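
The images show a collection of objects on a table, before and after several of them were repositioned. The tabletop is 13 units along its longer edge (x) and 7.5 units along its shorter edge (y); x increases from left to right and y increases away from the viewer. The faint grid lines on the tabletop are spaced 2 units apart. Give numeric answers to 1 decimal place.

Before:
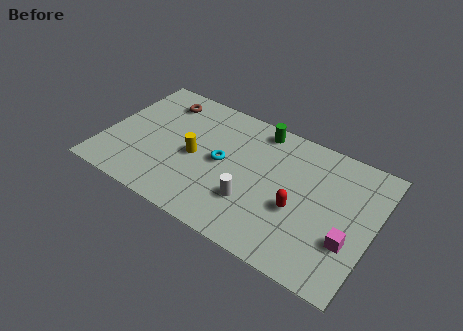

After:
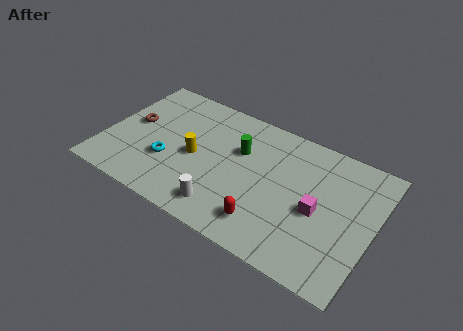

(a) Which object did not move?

the yellow cylinder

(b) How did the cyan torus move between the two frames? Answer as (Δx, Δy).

(-2.5, -1.2)

From the two frames, the cyan torus sits at roughly (5.7, 3.8) before and (3.2, 2.6) after.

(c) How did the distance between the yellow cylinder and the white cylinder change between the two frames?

-0.4

They were about 3.2 units apart before and 2.8 after — 0.4 units closer together.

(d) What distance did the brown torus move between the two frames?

2.3

The brown torus was near (2.3, 6.1) before and (1.2, 4.1) after, so it travelled √(1.1² + 2.0²) ≈ 2.3 units.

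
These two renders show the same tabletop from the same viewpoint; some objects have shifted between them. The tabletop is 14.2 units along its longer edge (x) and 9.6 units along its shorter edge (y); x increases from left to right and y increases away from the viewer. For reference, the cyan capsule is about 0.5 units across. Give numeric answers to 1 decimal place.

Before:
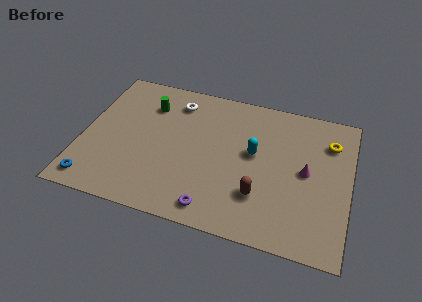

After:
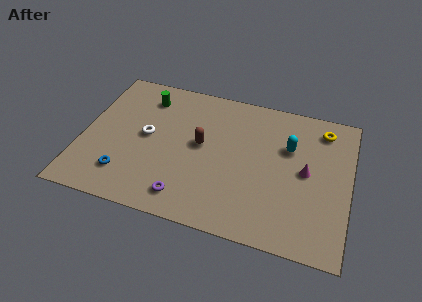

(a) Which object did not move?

the magenta cone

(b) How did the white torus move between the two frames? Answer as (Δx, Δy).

(-1.3, -2.8)

The white torus started near (4.7, 7.8) and ended near (3.4, 5.0).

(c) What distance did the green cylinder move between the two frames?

0.5

The green cylinder moved from about (3.3, 7.2) to (3.1, 7.7), a distance of √(0.2² + 0.5²) ≈ 0.5.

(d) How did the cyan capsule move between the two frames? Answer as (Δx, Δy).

(1.8, 0.9)

From the two frames, the cyan capsule sits at roughly (9.1, 5.4) before and (10.9, 6.3) after.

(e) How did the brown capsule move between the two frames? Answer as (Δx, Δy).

(-3.3, 2.5)

The brown capsule was at about (9.6, 2.7) and moved to about (6.3, 5.2).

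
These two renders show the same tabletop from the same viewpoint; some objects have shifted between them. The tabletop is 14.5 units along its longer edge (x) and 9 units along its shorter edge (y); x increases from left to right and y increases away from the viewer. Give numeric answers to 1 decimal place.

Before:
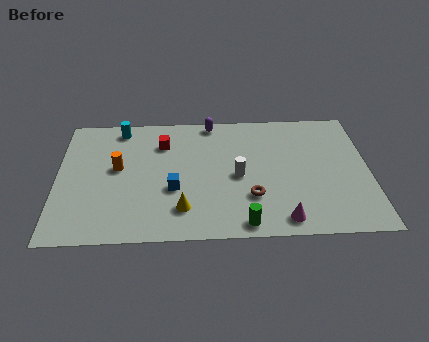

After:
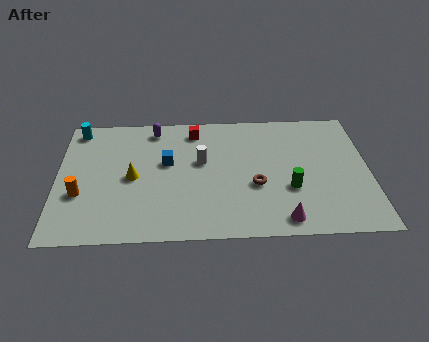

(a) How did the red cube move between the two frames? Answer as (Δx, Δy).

(1.5, 0.9)

From the two frames, the red cube sits at roughly (4.9, 6.7) before and (6.4, 7.6) after.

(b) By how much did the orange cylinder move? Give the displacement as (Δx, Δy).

(-1.7, -1.8)

The orange cylinder started near (2.8, 5.0) and ended near (1.1, 3.2).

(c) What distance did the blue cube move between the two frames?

1.9

The blue cube was near (5.4, 3.4) before and (5.1, 5.3) after, so it travelled √(0.3² + 1.9²) ≈ 1.9 units.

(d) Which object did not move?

the magenta cone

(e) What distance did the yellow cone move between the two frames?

3.3

From (5.8, 2.0) to (3.5, 4.3), the yellow cone covered √(2.3² + 2.3²) ≈ 3.3 units.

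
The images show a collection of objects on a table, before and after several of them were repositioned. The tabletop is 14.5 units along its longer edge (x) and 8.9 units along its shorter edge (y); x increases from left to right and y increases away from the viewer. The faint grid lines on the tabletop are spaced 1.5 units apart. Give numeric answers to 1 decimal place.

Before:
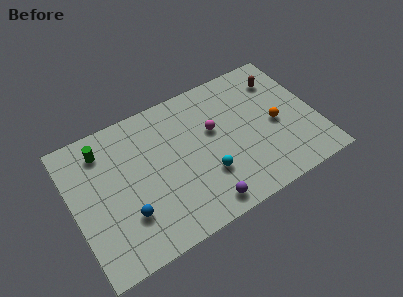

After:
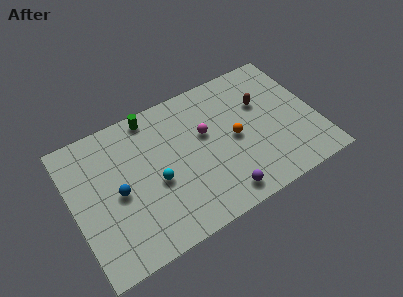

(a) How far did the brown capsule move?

1.7

From (12.8, 6.9) to (11.5, 5.8), the brown capsule covered √(1.3² + 1.1²) ≈ 1.7 units.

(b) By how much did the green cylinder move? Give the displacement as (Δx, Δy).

(3.0, 0.8)

The green cylinder was at about (2.1, 7.2) and moved to about (5.1, 8.0).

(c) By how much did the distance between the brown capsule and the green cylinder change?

-3.9

The distance was about 10.7 in the first image and 6.8 in the second, so they moved 3.9 units closer together.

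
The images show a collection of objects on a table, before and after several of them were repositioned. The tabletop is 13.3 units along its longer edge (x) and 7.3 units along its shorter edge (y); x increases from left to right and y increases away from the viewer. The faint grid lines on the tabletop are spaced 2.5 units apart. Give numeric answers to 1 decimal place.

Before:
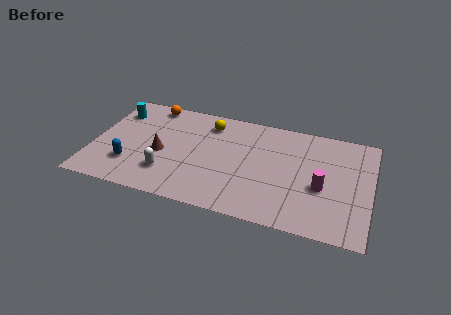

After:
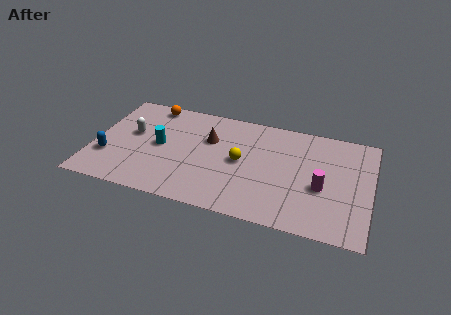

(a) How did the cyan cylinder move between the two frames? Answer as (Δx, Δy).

(2.3, -1.9)

The cyan cylinder started near (0.9, 5.6) and ended near (3.2, 3.7).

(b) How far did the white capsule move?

3.0

From (3.7, 1.9) to (1.8, 4.2), the white capsule covered √(1.9² + 2.3²) ≈ 3.0 units.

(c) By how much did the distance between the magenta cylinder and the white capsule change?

+1.9

The distance was about 7.4 in the first image and 9.3 in the second, so they moved 1.9 units further apart.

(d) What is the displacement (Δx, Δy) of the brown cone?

(2.2, 1.6)

The brown cone was at about (3.3, 3.2) and moved to about (5.5, 4.8).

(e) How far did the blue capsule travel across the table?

1.1

The blue capsule was near (1.9, 2.0) before and (0.8, 2.3) after, so it travelled √(1.1² + 0.3²) ≈ 1.1 units.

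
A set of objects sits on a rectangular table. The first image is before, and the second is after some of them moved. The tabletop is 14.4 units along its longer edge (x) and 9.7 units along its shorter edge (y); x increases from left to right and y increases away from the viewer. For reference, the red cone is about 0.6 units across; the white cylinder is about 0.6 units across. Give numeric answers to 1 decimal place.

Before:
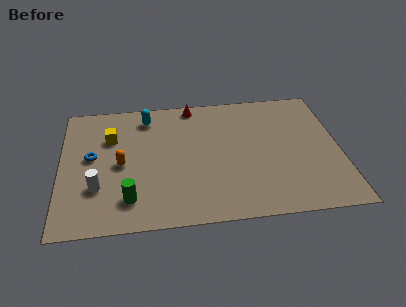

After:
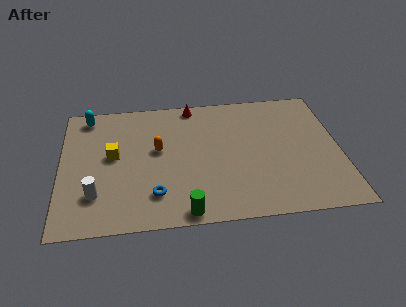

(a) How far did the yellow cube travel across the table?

1.4

From (2.6, 6.7) to (2.7, 5.3), the yellow cube covered √(0.1² + 1.4²) ≈ 1.4 units.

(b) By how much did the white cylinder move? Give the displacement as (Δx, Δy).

(-0.1, -0.5)

The white cylinder was at about (1.9, 3.0) and moved to about (1.8, 2.5).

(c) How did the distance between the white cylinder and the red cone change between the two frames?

+0.4

They were about 7.7 units apart before and 8.1 after — 0.4 units further apart.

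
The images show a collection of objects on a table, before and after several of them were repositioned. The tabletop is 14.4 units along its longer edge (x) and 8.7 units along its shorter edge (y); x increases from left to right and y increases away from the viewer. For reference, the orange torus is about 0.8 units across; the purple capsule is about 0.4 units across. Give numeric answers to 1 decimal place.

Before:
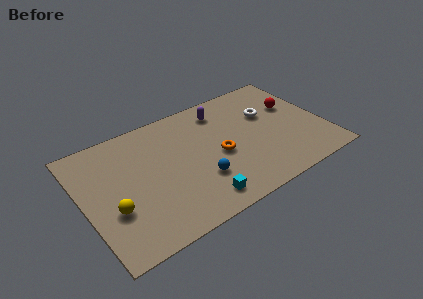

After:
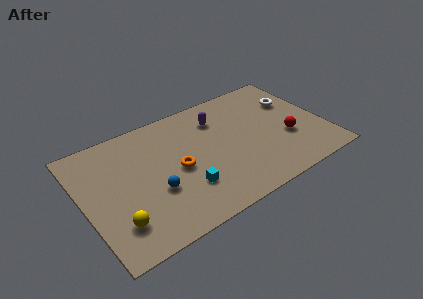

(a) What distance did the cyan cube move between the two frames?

1.3

The cyan cube was near (6.3, 1.3) before and (5.7, 2.5) after, so it travelled √(0.6² + 1.2²) ≈ 1.3 units.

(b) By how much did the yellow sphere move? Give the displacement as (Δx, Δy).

(0.1, -1.0)

The yellow sphere was at about (1.5, 3.1) and moved to about (1.6, 2.1).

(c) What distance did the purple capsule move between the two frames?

0.6

From (8.7, 7.1) to (8.4, 6.6), the purple capsule covered √(0.3² + 0.5²) ≈ 0.6 units.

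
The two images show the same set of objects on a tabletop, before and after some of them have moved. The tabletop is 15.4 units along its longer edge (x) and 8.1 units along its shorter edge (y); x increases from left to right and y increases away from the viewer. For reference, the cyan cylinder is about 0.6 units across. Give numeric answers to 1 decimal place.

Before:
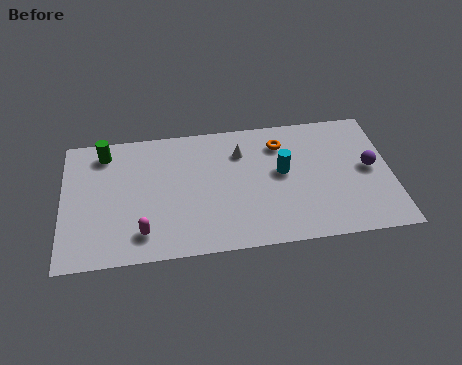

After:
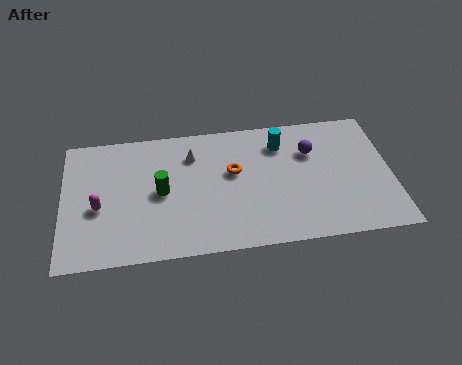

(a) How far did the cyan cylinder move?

1.8

From (10.3, 4.5) to (10.3, 6.3), the cyan cylinder covered √(0.0² + 1.8²) ≈ 1.8 units.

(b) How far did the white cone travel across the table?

2.3

The white cone moved from about (8.4, 6.0) to (6.1, 6.1), a distance of √(2.3² + 0.1²) ≈ 2.3.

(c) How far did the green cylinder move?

3.8

From (2.0, 6.8) to (4.6, 4.0), the green cylinder covered √(2.6² + 2.8²) ≈ 3.8 units.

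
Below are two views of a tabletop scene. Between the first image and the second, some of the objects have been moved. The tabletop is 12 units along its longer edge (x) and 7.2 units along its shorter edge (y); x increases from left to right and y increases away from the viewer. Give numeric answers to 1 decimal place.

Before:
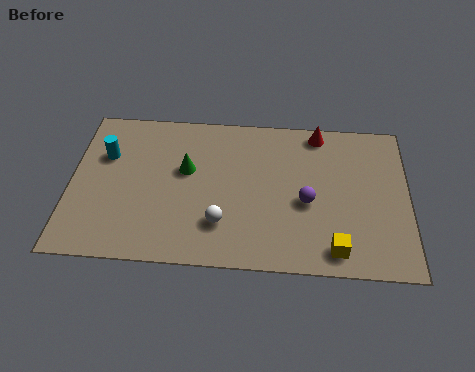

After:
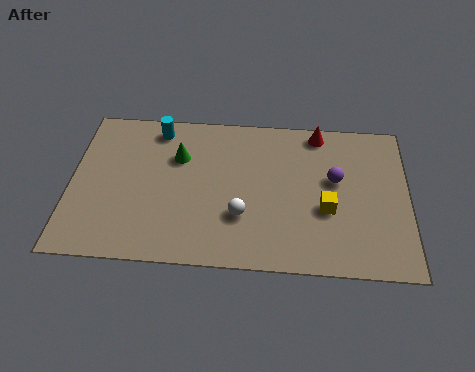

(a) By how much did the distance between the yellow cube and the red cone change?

-1.8

They were about 5.4 units apart before and 3.6 after — 1.8 units closer together.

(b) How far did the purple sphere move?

1.5

The purple sphere was near (8.4, 3.1) before and (9.4, 4.2) after, so it travelled √(1.0² + 1.1²) ≈ 1.5 units.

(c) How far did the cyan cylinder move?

2.3

The cyan cylinder moved from about (1.2, 4.8) to (3.0, 6.2), a distance of √(1.8² + 1.4²) ≈ 2.3.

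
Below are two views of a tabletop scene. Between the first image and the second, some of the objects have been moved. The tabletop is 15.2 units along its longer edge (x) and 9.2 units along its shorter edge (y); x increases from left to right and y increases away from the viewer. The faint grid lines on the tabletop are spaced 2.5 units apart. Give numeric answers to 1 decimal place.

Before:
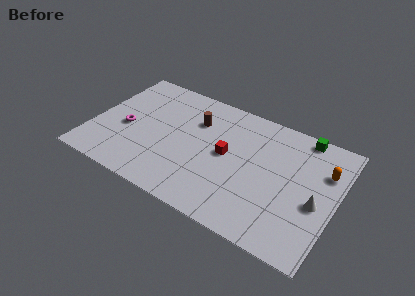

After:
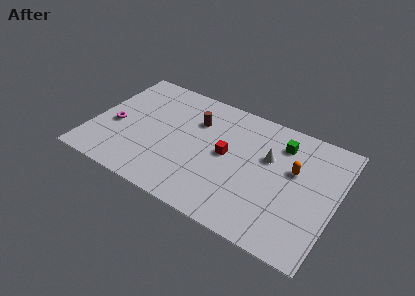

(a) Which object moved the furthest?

the white cone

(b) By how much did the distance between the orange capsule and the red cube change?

-1.9

Before: roughly 6.1 units apart; after: 4.2. That's 1.9 units closer together.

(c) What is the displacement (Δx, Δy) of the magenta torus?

(-0.7, -0.1)

The magenta torus was at about (2.1, 4.0) and moved to about (1.4, 3.9).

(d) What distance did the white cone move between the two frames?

3.7

From (14.1, 3.9) to (10.9, 5.8), the white cone covered √(3.2² + 1.9²) ≈ 3.7 units.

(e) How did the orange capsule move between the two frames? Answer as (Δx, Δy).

(-1.8, -0.8)

The orange capsule started near (14.3, 6.4) and ended near (12.5, 5.6).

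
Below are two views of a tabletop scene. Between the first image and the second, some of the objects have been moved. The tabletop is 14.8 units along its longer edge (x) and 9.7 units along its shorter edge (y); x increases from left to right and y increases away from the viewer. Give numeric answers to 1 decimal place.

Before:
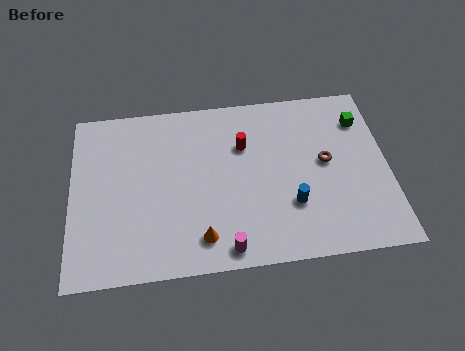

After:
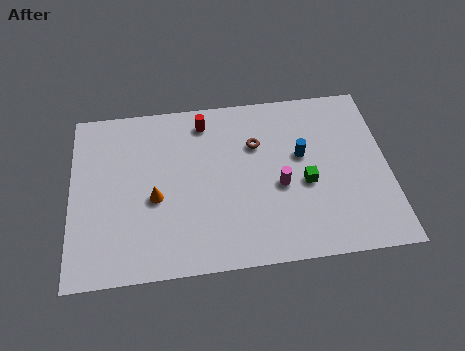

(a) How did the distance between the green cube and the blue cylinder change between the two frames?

-4.0

The distance was about 5.6 in the first image and 1.6 in the second, so they moved 4.0 units closer together.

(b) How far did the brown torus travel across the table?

3.5

From (11.9, 5.2) to (8.7, 6.6), the brown torus covered √(3.2² + 1.4²) ≈ 3.5 units.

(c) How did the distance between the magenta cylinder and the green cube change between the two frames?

-8.0

They were about 9.2 units apart before and 1.2 after — 8.0 units closer together.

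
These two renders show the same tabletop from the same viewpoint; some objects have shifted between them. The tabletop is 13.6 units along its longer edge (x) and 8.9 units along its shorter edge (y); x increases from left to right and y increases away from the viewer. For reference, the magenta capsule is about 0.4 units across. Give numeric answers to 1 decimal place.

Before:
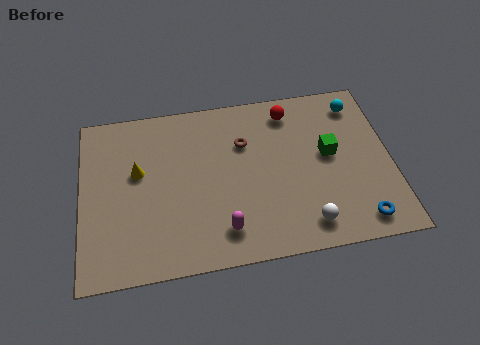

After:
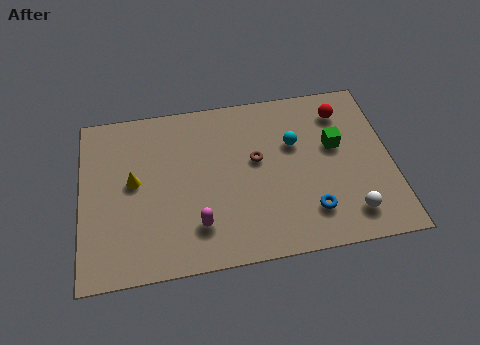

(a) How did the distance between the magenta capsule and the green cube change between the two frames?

+1.2

Before: roughly 5.8 units apart; after: 7.0. That's 1.2 units further apart.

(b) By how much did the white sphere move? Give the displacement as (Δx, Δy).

(1.9, 0.2)

From the two frames, the white sphere sits at roughly (9.7, 1.4) before and (11.6, 1.6) after.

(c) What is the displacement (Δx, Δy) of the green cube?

(0.3, 0.4)

The green cube was at about (10.9, 4.9) and moved to about (11.2, 5.3).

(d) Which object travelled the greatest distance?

the cyan sphere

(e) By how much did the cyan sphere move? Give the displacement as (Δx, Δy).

(-2.9, -1.7)

The cyan sphere was at about (12.3, 7.4) and moved to about (9.4, 5.7).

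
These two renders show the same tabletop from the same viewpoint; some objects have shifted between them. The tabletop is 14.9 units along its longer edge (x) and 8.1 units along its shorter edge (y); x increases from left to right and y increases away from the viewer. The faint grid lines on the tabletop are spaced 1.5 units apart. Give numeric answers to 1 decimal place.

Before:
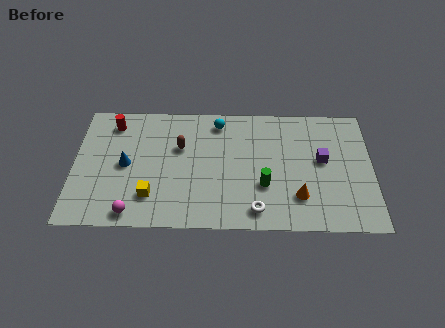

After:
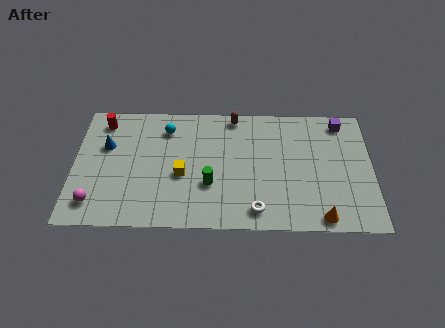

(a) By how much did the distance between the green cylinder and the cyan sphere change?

-0.5

They were about 4.7 units apart before and 4.2 after — 0.5 units closer together.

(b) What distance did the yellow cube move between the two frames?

2.1

The yellow cube moved from about (3.9, 2.0) to (5.4, 3.4), a distance of √(1.5² + 1.4²) ≈ 2.1.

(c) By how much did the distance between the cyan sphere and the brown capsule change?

+1.0

Before: roughly 2.5 units apart; after: 3.5. That's 1.0 units further apart.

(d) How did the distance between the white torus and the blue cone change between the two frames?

+1.4

Before: roughly 7.1 units apart; after: 8.5. That's 1.4 units further apart.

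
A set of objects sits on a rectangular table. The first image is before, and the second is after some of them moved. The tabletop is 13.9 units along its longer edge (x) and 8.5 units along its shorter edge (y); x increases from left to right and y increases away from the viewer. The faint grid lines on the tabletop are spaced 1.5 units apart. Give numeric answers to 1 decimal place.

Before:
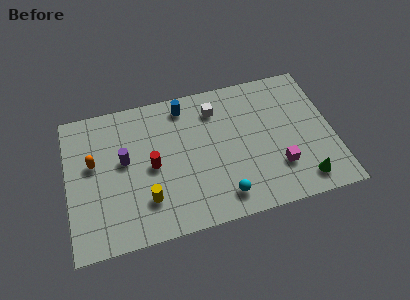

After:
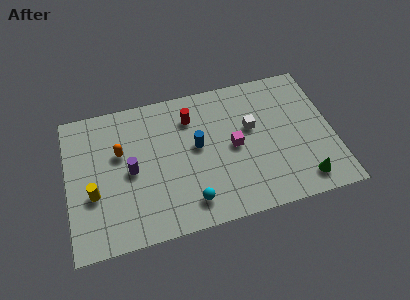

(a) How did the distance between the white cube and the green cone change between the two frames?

-2.3

They were about 6.8 units apart before and 4.5 after — 2.3 units closer together.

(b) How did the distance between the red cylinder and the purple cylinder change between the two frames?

+2.5

They were about 1.6 units apart before and 4.1 after — 2.5 units further apart.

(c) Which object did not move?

the green cone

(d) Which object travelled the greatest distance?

the red cylinder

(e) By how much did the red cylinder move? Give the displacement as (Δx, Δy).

(2.2, 2.4)

The red cylinder was at about (4.4, 4.1) and moved to about (6.6, 6.5).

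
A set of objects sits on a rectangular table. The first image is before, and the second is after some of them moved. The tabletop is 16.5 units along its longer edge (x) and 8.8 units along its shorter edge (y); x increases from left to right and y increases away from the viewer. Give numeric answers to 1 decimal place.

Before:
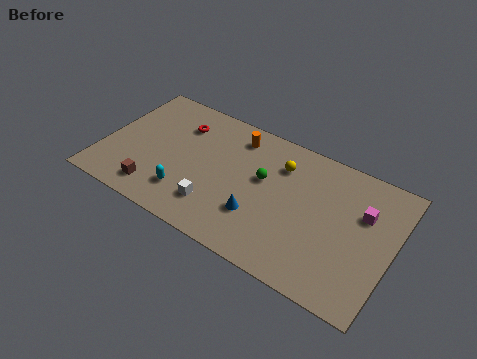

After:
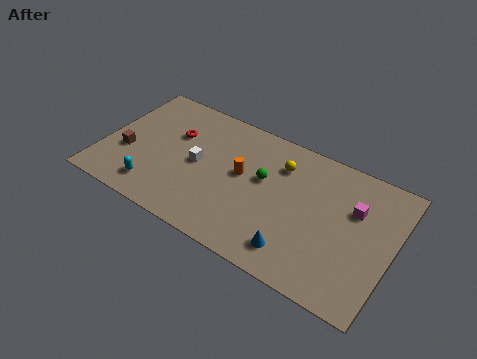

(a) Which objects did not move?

the yellow sphere and the green sphere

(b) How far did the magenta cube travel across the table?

0.5

From (14.7, 5.8) to (14.2, 5.8), the magenta cube covered √(0.5² + 0.0²) ≈ 0.5 units.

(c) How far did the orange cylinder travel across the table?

2.5

From (7.2, 7.3) to (7.9, 4.9), the orange cylinder covered √(0.7² + 2.4²) ≈ 2.5 units.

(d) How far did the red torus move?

0.8

The red torus moved from about (4.0, 6.6) to (3.8, 5.8), a distance of √(0.2² + 0.8²) ≈ 0.8.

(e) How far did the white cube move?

2.7

The white cube moved from about (6.8, 2.1) to (5.4, 4.4), a distance of √(1.4² + 2.3²) ≈ 2.7.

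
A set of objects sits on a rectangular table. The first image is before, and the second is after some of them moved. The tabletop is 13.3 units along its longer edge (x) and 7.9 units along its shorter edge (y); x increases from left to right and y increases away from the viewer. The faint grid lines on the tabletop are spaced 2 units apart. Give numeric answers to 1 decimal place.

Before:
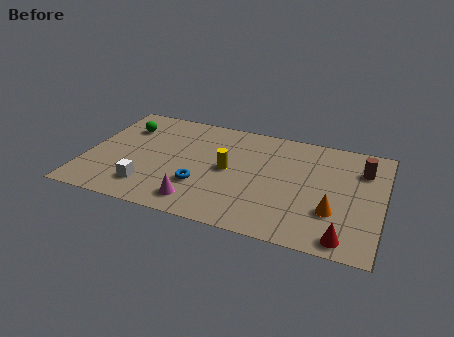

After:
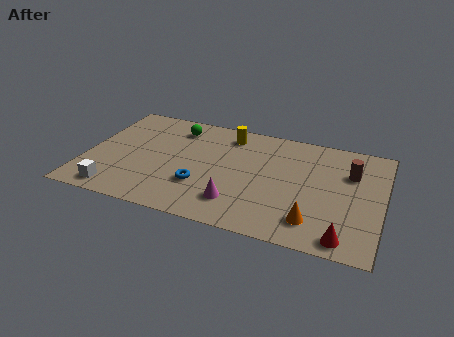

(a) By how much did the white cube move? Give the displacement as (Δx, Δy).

(-1.4, -0.7)

The white cube was at about (3.0, 1.7) and moved to about (1.6, 1.0).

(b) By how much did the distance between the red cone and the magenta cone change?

-1.6

Before: roughly 6.5 units apart; after: 4.9. That's 1.6 units closer together.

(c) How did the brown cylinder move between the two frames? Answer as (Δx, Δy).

(-0.5, -0.4)

The brown cylinder started near (12.3, 5.8) and ended near (11.8, 5.4).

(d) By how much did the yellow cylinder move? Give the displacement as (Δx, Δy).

(-0.2, 2.6)

The yellow cylinder started near (6.4, 4.0) and ended near (6.2, 6.6).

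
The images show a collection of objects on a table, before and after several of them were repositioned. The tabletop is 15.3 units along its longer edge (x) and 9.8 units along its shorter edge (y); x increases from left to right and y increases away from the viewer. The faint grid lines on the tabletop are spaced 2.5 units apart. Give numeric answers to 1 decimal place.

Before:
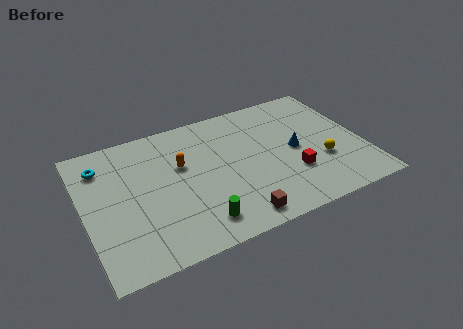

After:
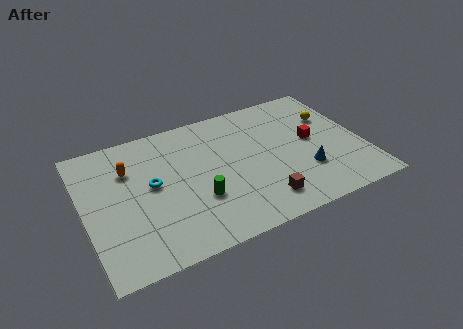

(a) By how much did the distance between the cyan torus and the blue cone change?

-2.3

Before: roughly 10.8 units apart; after: 8.5. That's 2.3 units closer together.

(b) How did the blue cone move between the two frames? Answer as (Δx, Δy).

(0.3, -1.8)

The blue cone started near (11.6, 4.8) and ended near (11.9, 3.0).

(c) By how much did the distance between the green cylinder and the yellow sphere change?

+1.3

Before: roughly 7.3 units apart; after: 8.6. That's 1.3 units further apart.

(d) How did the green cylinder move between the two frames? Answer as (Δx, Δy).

(0.2, 1.6)

From the two frames, the green cylinder sits at roughly (5.8, 1.7) before and (6.0, 3.3) after.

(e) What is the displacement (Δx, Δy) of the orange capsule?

(-2.8, 0.8)

The orange capsule started near (5.4, 6.1) and ended near (2.6, 6.9).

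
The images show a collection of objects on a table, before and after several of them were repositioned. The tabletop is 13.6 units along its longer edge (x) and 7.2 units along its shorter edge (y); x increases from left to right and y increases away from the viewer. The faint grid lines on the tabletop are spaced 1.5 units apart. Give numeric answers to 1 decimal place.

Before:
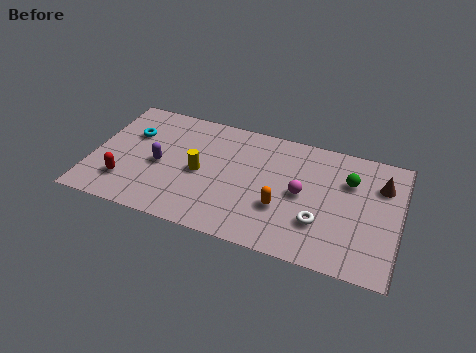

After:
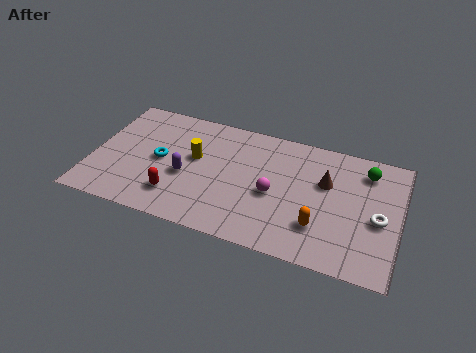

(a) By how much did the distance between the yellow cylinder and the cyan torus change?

-1.9

Before: roughly 3.5 units apart; after: 1.6. That's 1.9 units closer together.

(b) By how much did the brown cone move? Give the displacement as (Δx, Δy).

(-2.4, -0.6)

From the two frames, the brown cone sits at roughly (12.7, 5.2) before and (10.3, 4.6) after.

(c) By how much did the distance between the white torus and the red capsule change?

+0.3

Before: roughly 8.6 units apart; after: 8.9. That's 0.3 units further apart.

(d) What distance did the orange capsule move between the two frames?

1.8

From (8.5, 2.5) to (10.2, 2.0), the orange capsule covered √(1.7² + 0.5²) ≈ 1.8 units.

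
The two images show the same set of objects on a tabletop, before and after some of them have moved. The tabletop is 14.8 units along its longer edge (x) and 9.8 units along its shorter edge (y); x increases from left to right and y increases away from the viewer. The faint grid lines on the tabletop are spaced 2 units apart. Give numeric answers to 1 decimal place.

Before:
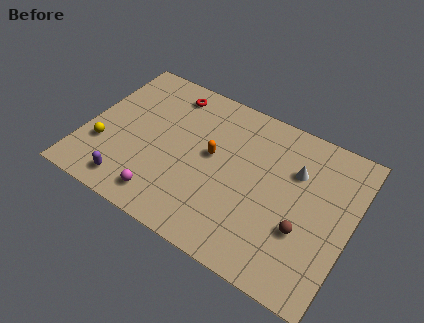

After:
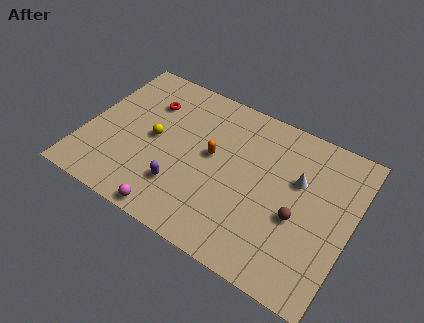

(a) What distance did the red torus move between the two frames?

1.6

The red torus moved from about (4.1, 8.3) to (3.1, 7.1), a distance of √(1.0² + 1.2²) ≈ 1.6.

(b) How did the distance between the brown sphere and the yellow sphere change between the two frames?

-3.0

They were about 11.2 units apart before and 8.2 after — 3.0 units closer together.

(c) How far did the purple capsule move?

3.0

The purple capsule was near (3.0, 1.4) before and (5.7, 2.6) after, so it travelled √(2.7² + 1.2²) ≈ 3.0 units.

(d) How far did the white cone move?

0.5

The white cone moved from about (11.5, 6.7) to (11.7, 6.2), a distance of √(0.2² + 0.5²) ≈ 0.5.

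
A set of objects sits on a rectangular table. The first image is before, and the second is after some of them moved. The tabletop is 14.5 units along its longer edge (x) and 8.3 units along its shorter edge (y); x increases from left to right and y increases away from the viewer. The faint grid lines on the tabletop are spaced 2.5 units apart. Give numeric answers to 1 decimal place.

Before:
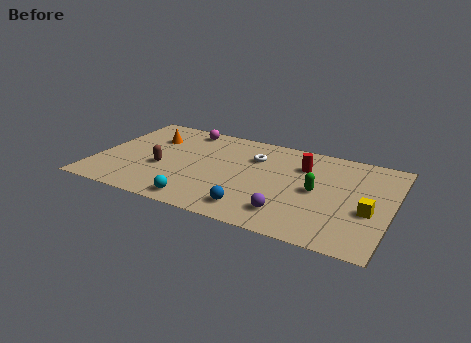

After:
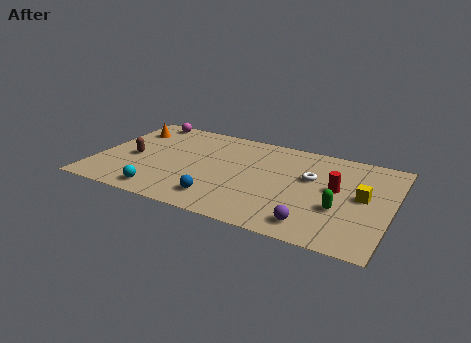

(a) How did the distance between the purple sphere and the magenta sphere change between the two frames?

+3.0

They were about 8.1 units apart before and 11.1 after — 3.0 units further apart.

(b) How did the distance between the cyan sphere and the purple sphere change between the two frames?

+3.0

Before: roughly 4.4 units apart; after: 7.4. That's 3.0 units further apart.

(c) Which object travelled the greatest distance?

the white torus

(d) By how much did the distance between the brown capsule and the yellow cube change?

+1.1

Before: roughly 10.2 units apart; after: 11.3. That's 1.1 units further apart.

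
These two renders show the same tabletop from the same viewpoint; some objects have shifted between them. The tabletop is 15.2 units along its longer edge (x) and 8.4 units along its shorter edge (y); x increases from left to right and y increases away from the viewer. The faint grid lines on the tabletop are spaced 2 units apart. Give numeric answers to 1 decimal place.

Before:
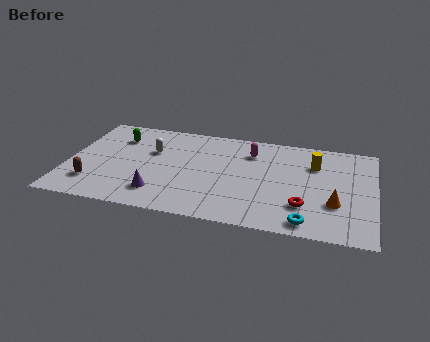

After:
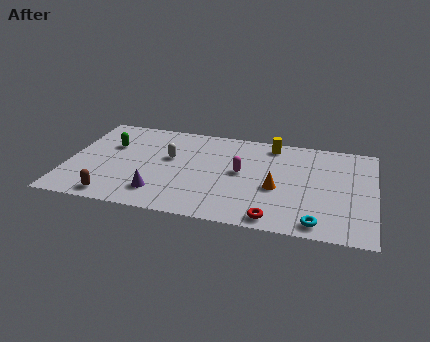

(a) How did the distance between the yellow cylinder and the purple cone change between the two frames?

-1.0

The distance was about 8.6 in the first image and 7.6 in the second, so they moved 1.0 units closer together.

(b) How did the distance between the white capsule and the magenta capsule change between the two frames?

-1.4

They were about 5.0 units apart before and 3.6 after — 1.4 units closer together.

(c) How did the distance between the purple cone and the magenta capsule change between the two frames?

-1.6

Before: roughly 6.3 units apart; after: 4.7. That's 1.6 units closer together.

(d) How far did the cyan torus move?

0.5

From (12.0, 1.0) to (12.5, 1.0), the cyan torus covered √(0.5² + 0.0²) ≈ 0.5 units.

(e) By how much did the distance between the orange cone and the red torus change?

+1.0

They were about 1.6 units apart before and 2.6 after — 1.0 units further apart.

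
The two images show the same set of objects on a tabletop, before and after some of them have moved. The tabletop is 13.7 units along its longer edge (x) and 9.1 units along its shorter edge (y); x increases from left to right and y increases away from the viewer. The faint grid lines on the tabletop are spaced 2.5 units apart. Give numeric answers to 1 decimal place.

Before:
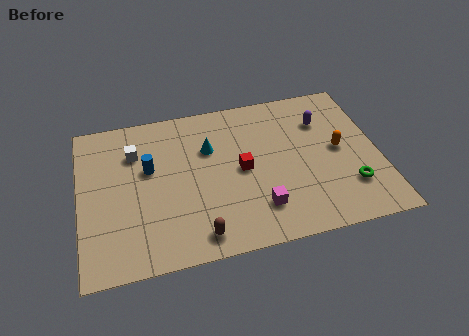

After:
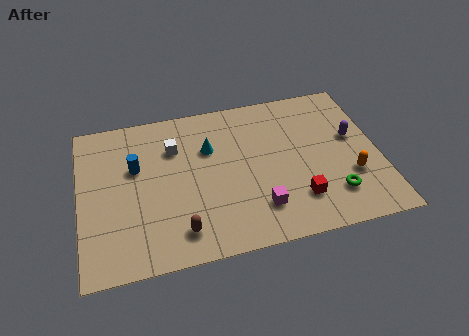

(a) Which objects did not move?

the cyan cone and the magenta cube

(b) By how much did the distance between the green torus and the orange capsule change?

-1.0

They were about 2.3 units apart before and 1.3 after — 1.0 units closer together.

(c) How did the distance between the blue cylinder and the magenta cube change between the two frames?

+0.6

They were about 5.9 units apart before and 6.5 after — 0.6 units further apart.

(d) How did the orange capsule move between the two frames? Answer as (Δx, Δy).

(0.4, -1.7)

The orange capsule started near (11.9, 4.7) and ended near (12.3, 3.0).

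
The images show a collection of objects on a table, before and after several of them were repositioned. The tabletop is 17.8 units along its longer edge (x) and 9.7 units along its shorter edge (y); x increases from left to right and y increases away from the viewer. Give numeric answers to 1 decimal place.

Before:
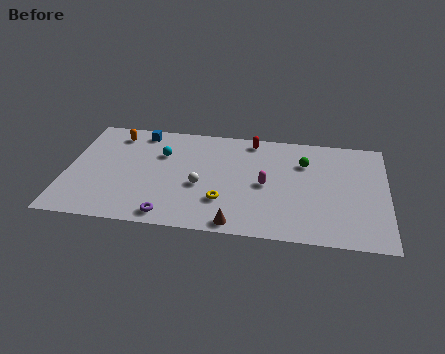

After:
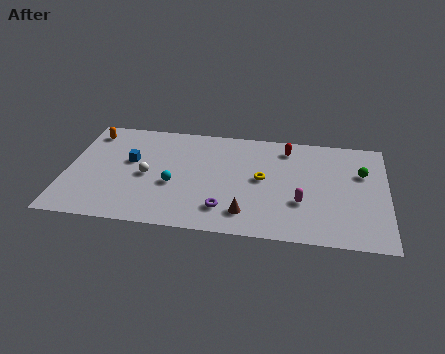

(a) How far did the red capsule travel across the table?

2.1

From (10.2, 8.6) to (12.2, 8.1), the red capsule covered √(2.0² + 0.5²) ≈ 2.1 units.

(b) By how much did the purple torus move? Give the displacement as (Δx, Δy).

(3.0, 1.0)

The purple torus started near (5.9, 1.1) and ended near (8.9, 2.1).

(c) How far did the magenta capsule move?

2.4

The magenta capsule moved from about (11.1, 4.6) to (13.1, 3.3), a distance of √(2.0² + 1.3²) ≈ 2.4.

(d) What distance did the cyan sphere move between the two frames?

2.8

From (5.2, 6.6) to (6.0, 3.9), the cyan sphere covered √(0.8² + 2.7²) ≈ 2.8 units.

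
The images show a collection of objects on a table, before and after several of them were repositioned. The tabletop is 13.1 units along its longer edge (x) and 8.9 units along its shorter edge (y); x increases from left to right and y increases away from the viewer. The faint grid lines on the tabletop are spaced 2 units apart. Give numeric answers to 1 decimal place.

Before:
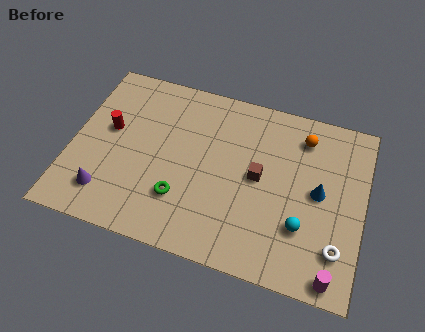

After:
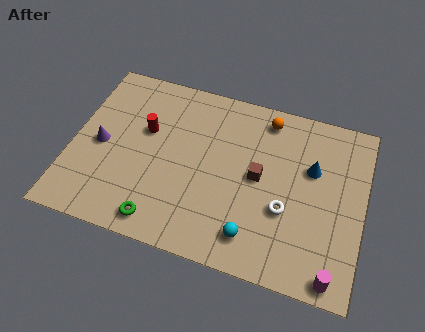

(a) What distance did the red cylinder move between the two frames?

1.6

The red cylinder moved from about (1.6, 5.1) to (3.2, 5.5), a distance of √(1.6² + 0.4²) ≈ 1.6.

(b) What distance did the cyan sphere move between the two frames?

2.4

The cyan sphere moved from about (10.5, 2.7) to (8.4, 1.6), a distance of √(2.1² + 1.1²) ≈ 2.4.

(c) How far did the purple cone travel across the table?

2.5

The purple cone moved from about (1.8, 1.8) to (1.3, 4.2), a distance of √(0.5² + 2.4²) ≈ 2.5.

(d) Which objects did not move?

the brown cube and the magenta cylinder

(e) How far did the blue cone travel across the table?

1.2

The blue cone was near (11.1, 4.6) before and (10.7, 5.7) after, so it travelled √(0.4² + 1.1²) ≈ 1.2 units.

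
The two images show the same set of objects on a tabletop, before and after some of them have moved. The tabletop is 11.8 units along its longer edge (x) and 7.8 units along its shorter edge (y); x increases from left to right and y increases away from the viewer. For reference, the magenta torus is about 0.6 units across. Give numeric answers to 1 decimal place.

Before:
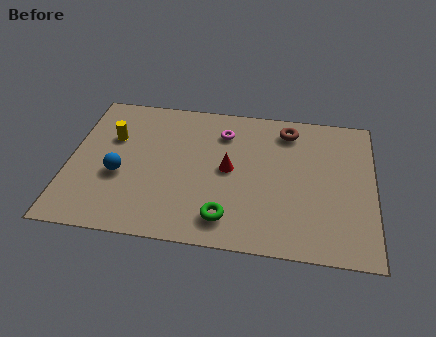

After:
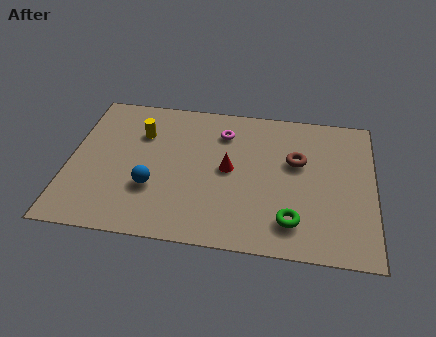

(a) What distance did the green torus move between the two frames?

2.5

The green torus moved from about (6.2, 1.4) to (8.7, 1.6), a distance of √(2.5² + 0.2²) ≈ 2.5.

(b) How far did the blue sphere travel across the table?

1.4

The blue sphere moved from about (2.0, 3.1) to (3.3, 2.6), a distance of √(1.3² + 0.5²) ≈ 1.4.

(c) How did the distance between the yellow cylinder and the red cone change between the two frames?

-0.9

The distance was about 4.7 in the first image and 3.8 in the second, so they moved 0.9 units closer together.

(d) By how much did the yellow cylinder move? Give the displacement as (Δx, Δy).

(1.1, 0.4)

The yellow cylinder was at about (1.6, 5.1) and moved to about (2.7, 5.5).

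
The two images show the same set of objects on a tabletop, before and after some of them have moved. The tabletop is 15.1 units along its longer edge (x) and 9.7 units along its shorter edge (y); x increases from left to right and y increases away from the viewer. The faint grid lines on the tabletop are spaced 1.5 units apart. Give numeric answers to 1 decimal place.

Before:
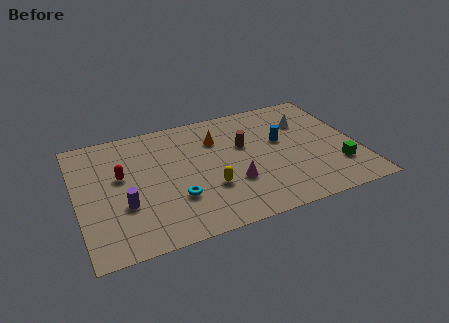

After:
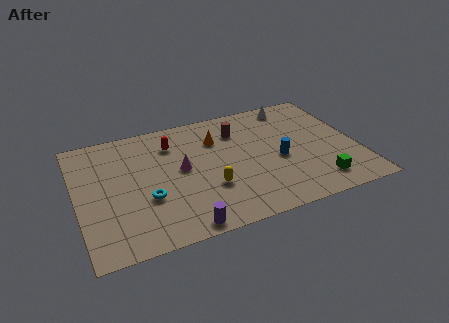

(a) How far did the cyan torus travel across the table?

1.6

The cyan torus was near (5.1, 3.0) before and (3.6, 3.5) after, so it travelled √(1.5² + 0.5²) ≈ 1.6 units.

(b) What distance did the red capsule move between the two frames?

3.4

From (2.4, 5.7) to (5.3, 7.4), the red capsule covered √(2.9² + 1.7²) ≈ 3.4 units.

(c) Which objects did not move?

the yellow capsule and the orange cone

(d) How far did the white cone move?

1.7

The white cone was near (12.6, 6.9) before and (12.1, 8.5) after, so it travelled √(0.5² + 1.6²) ≈ 1.7 units.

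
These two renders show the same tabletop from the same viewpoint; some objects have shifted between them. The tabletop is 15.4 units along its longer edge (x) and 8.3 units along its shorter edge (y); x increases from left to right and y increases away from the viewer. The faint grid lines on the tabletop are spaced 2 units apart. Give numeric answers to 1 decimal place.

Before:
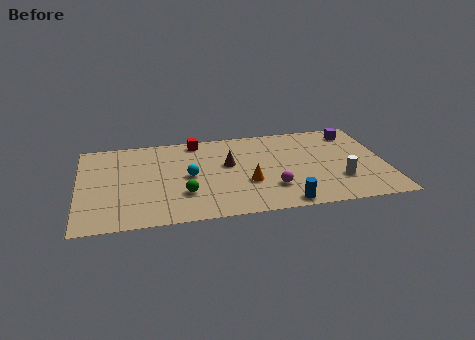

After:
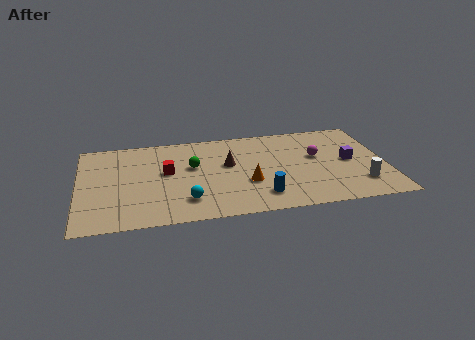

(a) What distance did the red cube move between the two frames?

3.1

The red cube was near (6.0, 7.4) before and (4.4, 4.7) after, so it travelled √(1.6² + 2.7²) ≈ 3.1 units.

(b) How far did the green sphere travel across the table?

2.5

The green sphere was near (5.2, 2.5) before and (5.7, 5.0) after, so it travelled √(0.5² + 2.5²) ≈ 2.5 units.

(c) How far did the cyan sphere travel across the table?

2.2

From (5.5, 4.1) to (5.3, 1.9), the cyan sphere covered √(0.2² + 2.2²) ≈ 2.2 units.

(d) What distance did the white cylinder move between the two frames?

1.1

The white cylinder was near (13.0, 2.5) before and (14.0, 2.0) after, so it travelled √(1.0² + 0.5²) ≈ 1.1 units.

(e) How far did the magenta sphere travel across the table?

3.5

From (9.6, 2.3) to (12.0, 4.9), the magenta sphere covered √(2.4² + 2.6²) ≈ 3.5 units.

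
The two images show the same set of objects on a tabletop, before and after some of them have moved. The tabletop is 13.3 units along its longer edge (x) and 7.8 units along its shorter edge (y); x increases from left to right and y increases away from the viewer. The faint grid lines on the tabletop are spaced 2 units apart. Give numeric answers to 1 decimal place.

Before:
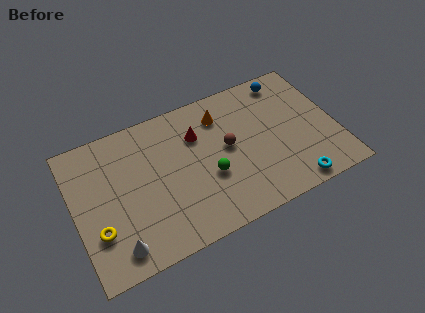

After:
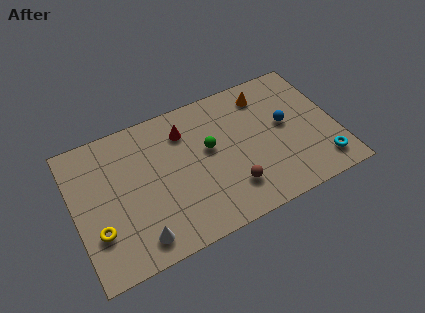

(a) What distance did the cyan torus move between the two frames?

1.7

From (10.7, 0.8) to (12.3, 1.4), the cyan torus covered √(1.6² + 0.6²) ≈ 1.7 units.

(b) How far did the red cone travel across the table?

0.8

The red cone was near (6.4, 5.5) before and (5.8, 6.0) after, so it travelled √(0.6² + 0.5²) ≈ 0.8 units.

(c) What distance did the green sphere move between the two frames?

1.5

From (6.7, 3.0) to (6.9, 4.5), the green sphere covered √(0.2² + 1.5²) ≈ 1.5 units.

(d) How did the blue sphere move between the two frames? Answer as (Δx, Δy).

(-0.4, -2.5)

The blue sphere was at about (11.2, 6.8) and moved to about (10.8, 4.3).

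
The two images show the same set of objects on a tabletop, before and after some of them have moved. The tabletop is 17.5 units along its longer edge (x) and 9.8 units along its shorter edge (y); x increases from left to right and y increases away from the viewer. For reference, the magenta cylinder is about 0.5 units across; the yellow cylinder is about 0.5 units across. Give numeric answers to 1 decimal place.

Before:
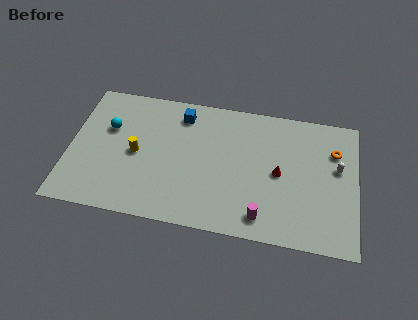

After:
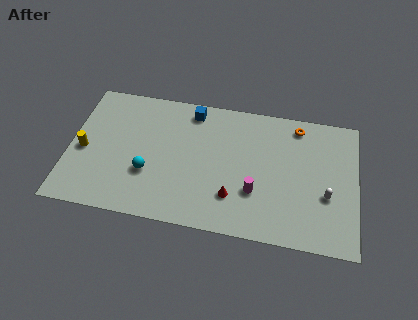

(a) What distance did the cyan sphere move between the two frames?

3.9

From (2.3, 6.3) to (4.9, 3.4), the cyan sphere covered √(2.6² + 2.9²) ≈ 3.9 units.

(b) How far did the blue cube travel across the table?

0.7

The blue cube moved from about (6.7, 8.1) to (7.3, 8.5), a distance of √(0.6² + 0.4²) ≈ 0.7.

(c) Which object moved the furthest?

the cyan sphere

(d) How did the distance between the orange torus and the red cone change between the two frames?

+3.0

They were about 4.0 units apart before and 7.0 after — 3.0 units further apart.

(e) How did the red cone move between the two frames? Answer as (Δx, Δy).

(-2.7, -2.2)

The red cone started near (12.8, 4.8) and ended near (10.1, 2.6).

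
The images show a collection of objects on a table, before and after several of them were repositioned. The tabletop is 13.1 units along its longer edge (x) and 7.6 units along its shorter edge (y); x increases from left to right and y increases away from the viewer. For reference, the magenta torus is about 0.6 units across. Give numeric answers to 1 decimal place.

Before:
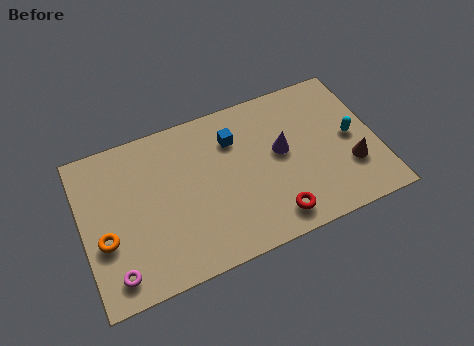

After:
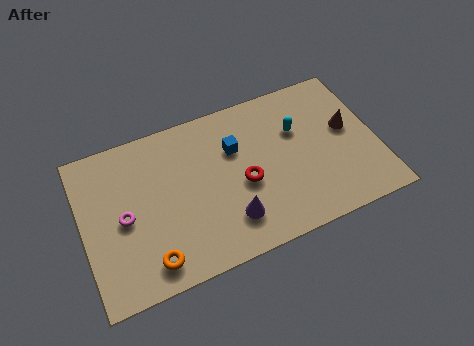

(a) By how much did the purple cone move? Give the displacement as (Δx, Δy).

(-2.6, -2.4)

The purple cone started near (8.9, 4.2) and ended near (6.3, 1.8).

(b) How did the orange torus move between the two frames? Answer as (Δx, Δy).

(1.8, -1.7)

From the two frames, the orange torus sits at roughly (0.9, 2.9) before and (2.7, 1.2) after.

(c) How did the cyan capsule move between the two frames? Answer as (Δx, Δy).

(-2.3, 1.2)

The cyan capsule started near (12.0, 3.8) and ended near (9.7, 5.0).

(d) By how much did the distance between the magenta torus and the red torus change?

-1.7

The distance was about 7.0 in the first image and 5.3 in the second, so they moved 1.7 units closer together.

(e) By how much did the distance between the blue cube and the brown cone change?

-0.8

They were about 5.9 units apart before and 5.1 after — 0.8 units closer together.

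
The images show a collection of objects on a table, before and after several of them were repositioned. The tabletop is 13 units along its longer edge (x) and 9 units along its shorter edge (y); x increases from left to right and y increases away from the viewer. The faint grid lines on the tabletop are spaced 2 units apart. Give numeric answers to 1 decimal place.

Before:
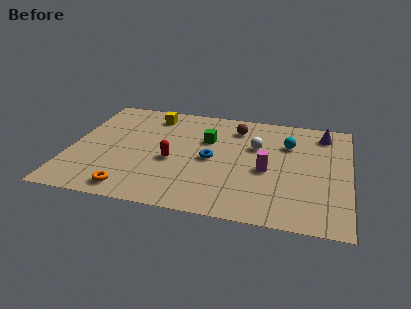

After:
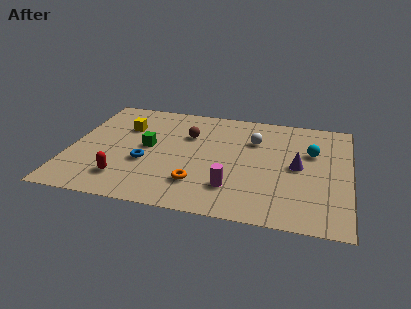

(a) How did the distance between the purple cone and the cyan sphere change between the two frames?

-0.6

Before: roughly 2.0 units apart; after: 1.4. That's 0.6 units closer together.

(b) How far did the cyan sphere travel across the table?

1.2

From (10.1, 6.3) to (11.2, 5.8), the cyan sphere covered √(1.1² + 0.5²) ≈ 1.2 units.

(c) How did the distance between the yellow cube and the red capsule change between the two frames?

+0.4

Before: roughly 3.9 units apart; after: 4.3. That's 0.4 units further apart.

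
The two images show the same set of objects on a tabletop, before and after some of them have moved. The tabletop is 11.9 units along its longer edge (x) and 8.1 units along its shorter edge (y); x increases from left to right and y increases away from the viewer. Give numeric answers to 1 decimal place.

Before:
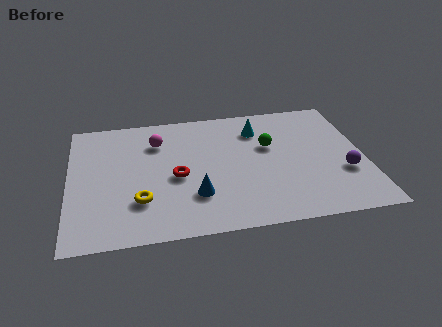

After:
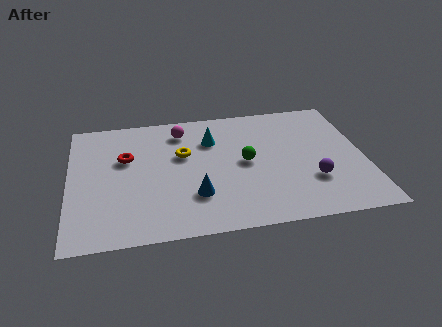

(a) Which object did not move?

the blue cone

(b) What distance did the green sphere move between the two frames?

1.3

From (8.1, 5.0) to (7.1, 4.1), the green sphere covered √(1.0² + 0.9²) ≈ 1.3 units.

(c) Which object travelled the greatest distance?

the yellow torus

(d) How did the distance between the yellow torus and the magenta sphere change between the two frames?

-2.2

They were about 3.8 units apart before and 1.6 after — 2.2 units closer together.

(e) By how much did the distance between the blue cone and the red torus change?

+2.4

The distance was about 1.5 in the first image and 3.9 in the second, so they moved 2.4 units further apart.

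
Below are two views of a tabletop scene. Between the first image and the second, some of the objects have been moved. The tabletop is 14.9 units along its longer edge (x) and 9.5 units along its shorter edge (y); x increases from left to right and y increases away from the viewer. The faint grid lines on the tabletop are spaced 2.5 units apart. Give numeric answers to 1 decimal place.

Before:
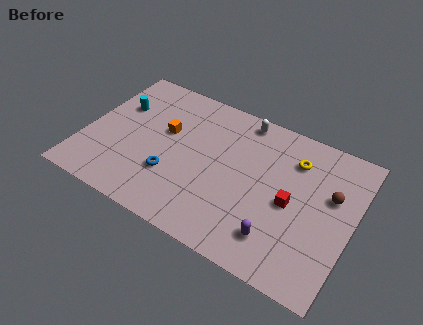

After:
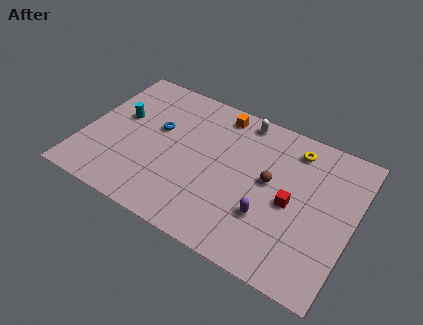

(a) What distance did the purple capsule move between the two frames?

1.2

The purple capsule moved from about (11.2, 2.0) to (10.5, 3.0), a distance of √(0.7² + 1.0²) ≈ 1.2.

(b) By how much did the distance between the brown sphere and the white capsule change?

-2.0

Before: roughly 5.9 units apart; after: 3.9. That's 2.0 units closer together.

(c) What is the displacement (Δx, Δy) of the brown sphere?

(-3.3, -0.7)

The brown sphere was at about (13.6, 5.9) and moved to about (10.3, 5.2).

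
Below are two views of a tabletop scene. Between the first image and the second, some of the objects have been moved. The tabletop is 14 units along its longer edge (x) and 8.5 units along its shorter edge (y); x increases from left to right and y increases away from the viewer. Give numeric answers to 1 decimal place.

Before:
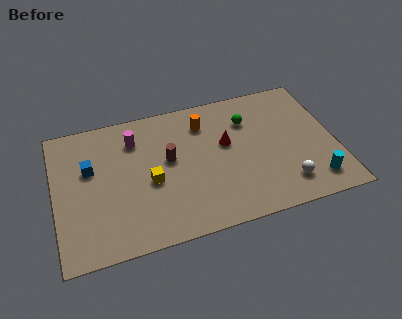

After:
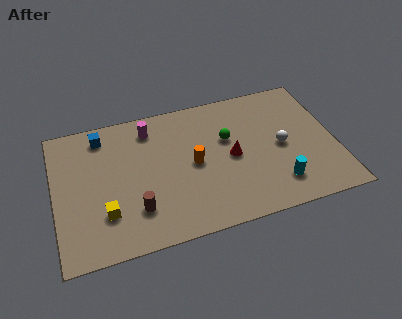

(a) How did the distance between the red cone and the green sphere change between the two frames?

-0.5

Before: roughly 1.7 units apart; after: 1.2. That's 0.5 units closer together.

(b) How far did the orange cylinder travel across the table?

2.5

From (7.6, 6.6) to (6.9, 4.2), the orange cylinder covered √(0.7² + 2.4²) ≈ 2.5 units.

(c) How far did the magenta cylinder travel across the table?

0.9

The magenta cylinder was near (4.1, 6.5) before and (4.9, 7.0) after, so it travelled √(0.8² + 0.5²) ≈ 0.9 units.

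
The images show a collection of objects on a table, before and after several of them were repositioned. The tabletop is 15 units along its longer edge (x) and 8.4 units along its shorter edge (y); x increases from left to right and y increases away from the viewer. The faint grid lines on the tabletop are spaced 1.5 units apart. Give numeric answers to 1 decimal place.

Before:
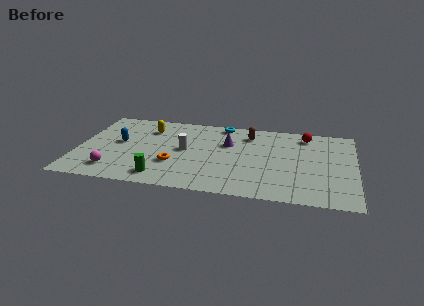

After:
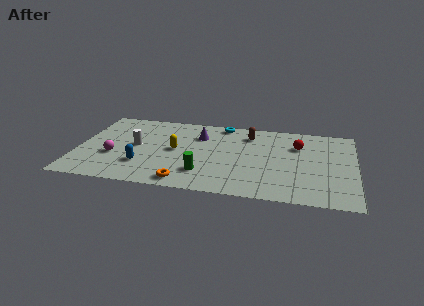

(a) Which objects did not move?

the cyan torus and the brown capsule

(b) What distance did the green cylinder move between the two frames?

2.3

The green cylinder moved from about (4.7, 1.3) to (6.9, 2.1), a distance of √(2.2² + 0.8²) ≈ 2.3.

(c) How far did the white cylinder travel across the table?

2.7

The white cylinder was near (5.8, 4.4) before and (3.1, 4.4) after, so it travelled √(2.7² + 0.0²) ≈ 2.7 units.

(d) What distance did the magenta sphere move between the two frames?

1.5

The magenta sphere moved from about (2.1, 1.6) to (2.0, 3.1), a distance of √(0.1² + 1.5²) ≈ 1.5.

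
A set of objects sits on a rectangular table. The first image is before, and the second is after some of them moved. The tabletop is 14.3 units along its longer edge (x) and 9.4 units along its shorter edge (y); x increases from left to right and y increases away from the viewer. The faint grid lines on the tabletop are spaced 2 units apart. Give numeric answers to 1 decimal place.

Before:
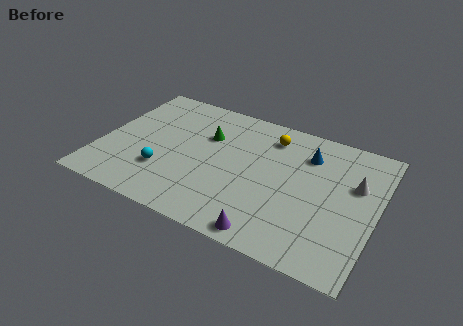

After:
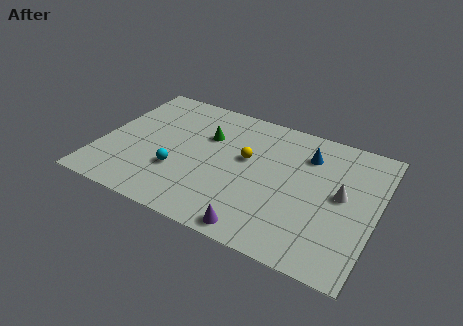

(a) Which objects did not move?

the blue cone and the green cone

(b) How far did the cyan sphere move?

0.8

From (3.5, 2.8) to (4.2, 3.1), the cyan sphere covered √(0.7² + 0.3²) ≈ 0.8 units.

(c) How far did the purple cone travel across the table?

0.6

The purple cone was near (9.3, 0.9) before and (8.7, 0.9) after, so it travelled √(0.6² + 0.0²) ≈ 0.6 units.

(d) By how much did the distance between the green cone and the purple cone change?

-0.3

They were about 6.7 units apart before and 6.4 after — 0.3 units closer together.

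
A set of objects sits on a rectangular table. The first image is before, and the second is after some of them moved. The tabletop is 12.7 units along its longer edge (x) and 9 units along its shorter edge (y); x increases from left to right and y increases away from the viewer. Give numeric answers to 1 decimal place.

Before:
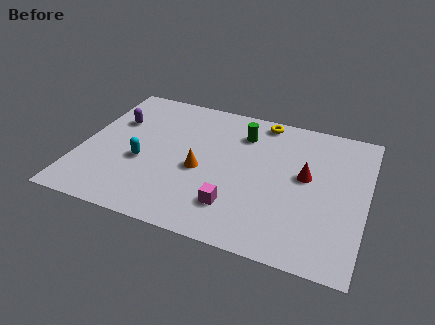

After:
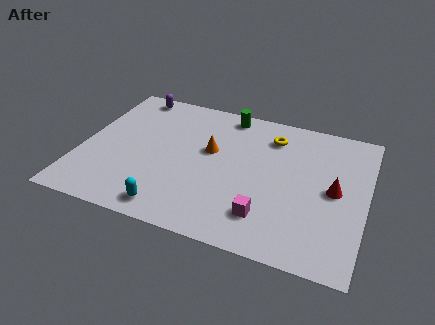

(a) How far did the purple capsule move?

2.2

From (1.3, 6.0) to (1.8, 8.1), the purple capsule covered √(0.5² + 2.1²) ≈ 2.2 units.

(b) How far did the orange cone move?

1.4

The orange cone moved from about (5.4, 3.9) to (5.7, 5.3), a distance of √(0.3² + 1.4²) ≈ 1.4.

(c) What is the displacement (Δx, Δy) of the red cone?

(1.3, -0.5)

The red cone was at about (10.0, 5.0) and moved to about (11.3, 4.5).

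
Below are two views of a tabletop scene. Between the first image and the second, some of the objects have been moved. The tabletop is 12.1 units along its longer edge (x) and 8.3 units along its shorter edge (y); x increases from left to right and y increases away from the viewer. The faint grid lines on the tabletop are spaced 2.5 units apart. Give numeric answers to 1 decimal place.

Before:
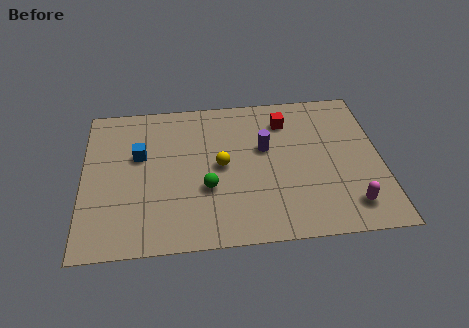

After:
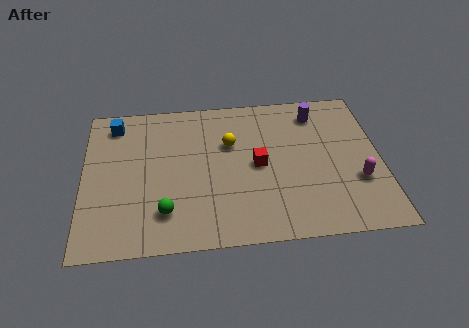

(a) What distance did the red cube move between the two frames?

2.7

The red cube was near (8.3, 6.5) before and (7.1, 4.1) after, so it travelled √(1.2² + 2.4²) ≈ 2.7 units.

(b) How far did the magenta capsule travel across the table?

1.4

From (10.7, 1.5) to (11.1, 2.8), the magenta capsule covered √(0.4² + 1.3²) ≈ 1.4 units.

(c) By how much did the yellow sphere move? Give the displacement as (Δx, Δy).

(0.4, 1.2)

The yellow sphere started near (5.6, 4.2) and ended near (6.0, 5.4).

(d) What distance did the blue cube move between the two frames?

2.1

From (2.3, 5.1) to (1.3, 7.0), the blue cube covered √(1.0² + 1.9²) ≈ 2.1 units.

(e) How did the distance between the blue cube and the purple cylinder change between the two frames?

+3.2

They were about 5.1 units apart before and 8.3 after — 3.2 units further apart.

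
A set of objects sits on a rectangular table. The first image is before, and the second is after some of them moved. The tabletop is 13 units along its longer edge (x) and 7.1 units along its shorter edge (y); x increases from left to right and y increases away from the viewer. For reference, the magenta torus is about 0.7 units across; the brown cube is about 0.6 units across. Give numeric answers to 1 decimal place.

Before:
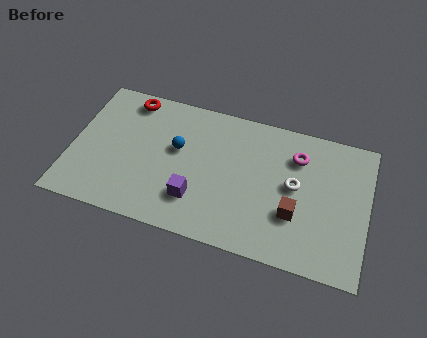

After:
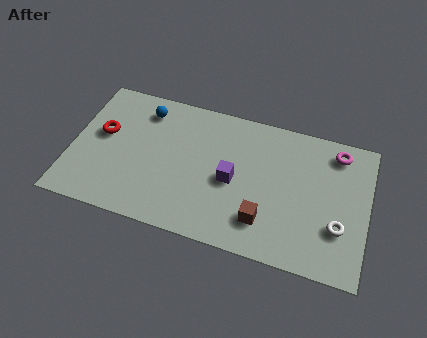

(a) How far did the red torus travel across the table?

2.3

The red torus moved from about (2.3, 6.2) to (1.3, 4.1), a distance of √(1.0² + 2.1²) ≈ 2.3.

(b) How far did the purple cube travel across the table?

2.1

From (5.6, 1.9) to (7.1, 3.3), the purple cube covered √(1.5² + 1.4²) ≈ 2.1 units.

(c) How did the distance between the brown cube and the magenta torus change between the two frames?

+2.3

Before: roughly 2.9 units apart; after: 5.2. That's 2.3 units further apart.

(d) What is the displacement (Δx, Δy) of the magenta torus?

(1.7, 0.7)

The magenta torus started near (9.8, 5.3) and ended near (11.5, 6.0).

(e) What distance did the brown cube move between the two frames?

1.5

The brown cube moved from about (9.9, 2.4) to (8.6, 1.7), a distance of √(1.3² + 0.7²) ≈ 1.5.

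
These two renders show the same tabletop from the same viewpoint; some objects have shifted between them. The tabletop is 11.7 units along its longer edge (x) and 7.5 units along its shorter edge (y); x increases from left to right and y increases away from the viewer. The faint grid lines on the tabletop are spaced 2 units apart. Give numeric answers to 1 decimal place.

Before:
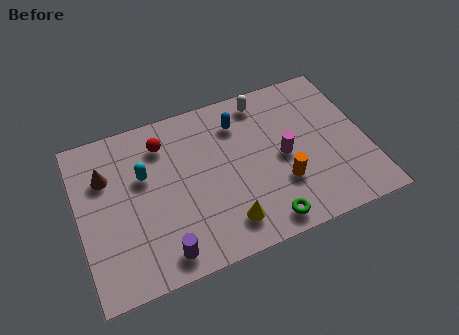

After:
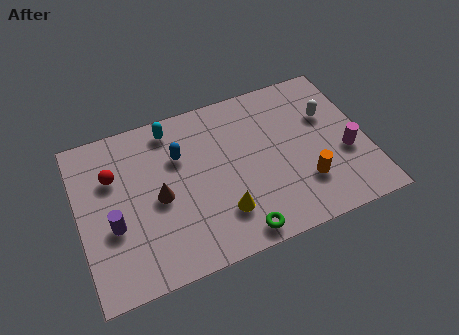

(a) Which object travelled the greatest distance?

the white capsule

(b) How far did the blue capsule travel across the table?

2.6

From (6.7, 5.8) to (4.2, 5.1), the blue capsule covered √(2.5² + 0.7²) ≈ 2.6 units.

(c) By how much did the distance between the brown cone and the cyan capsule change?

+1.5

They were about 1.6 units apart before and 3.1 after — 1.5 units further apart.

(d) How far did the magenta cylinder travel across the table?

2.6

The magenta cylinder moved from about (8.3, 3.6) to (10.8, 2.9), a distance of √(2.5² + 0.7²) ≈ 2.6.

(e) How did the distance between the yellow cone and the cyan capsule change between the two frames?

+0.4

The distance was about 4.5 in the first image and 4.9 in the second, so they moved 0.4 units further apart.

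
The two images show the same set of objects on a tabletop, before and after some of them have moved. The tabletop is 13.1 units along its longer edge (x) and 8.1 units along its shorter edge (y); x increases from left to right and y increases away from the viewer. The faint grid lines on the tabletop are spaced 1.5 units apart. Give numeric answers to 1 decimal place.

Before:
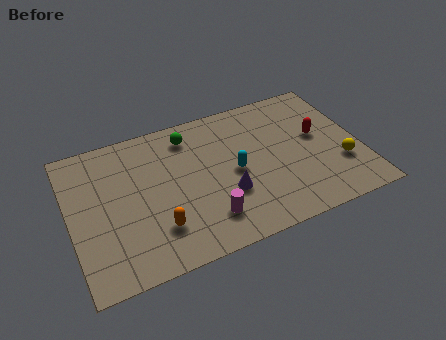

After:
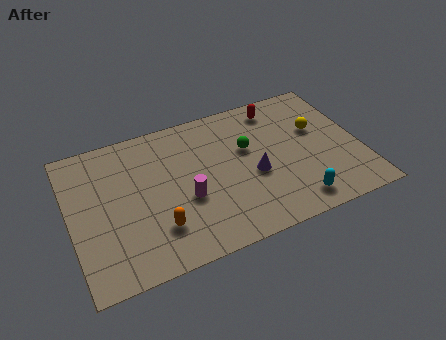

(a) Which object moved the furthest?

the cyan capsule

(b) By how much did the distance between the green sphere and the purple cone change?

-2.5

They were about 4.1 units apart before and 1.6 after — 2.5 units closer together.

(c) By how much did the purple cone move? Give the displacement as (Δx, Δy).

(1.3, 0.6)

From the two frames, the purple cone sits at roughly (6.9, 2.8) before and (8.2, 3.4) after.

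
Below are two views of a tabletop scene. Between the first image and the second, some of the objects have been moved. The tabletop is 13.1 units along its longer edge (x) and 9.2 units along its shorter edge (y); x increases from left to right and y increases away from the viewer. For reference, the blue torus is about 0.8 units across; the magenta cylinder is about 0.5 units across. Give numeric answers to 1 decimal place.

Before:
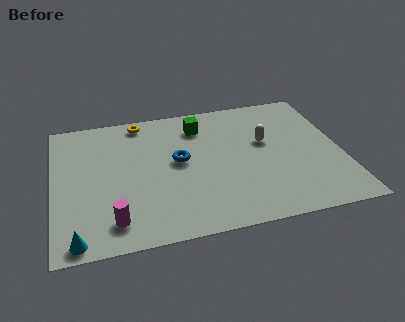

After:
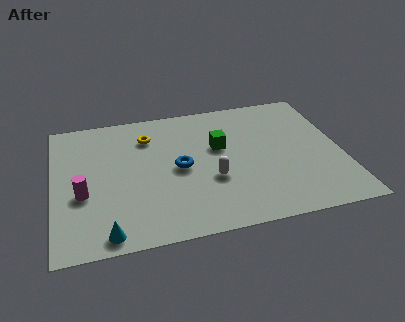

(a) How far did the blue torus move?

0.5

From (5.7, 5.0) to (5.7, 4.5), the blue torus covered √(0.0² + 0.5²) ≈ 0.5 units.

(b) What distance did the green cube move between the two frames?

1.9

The green cube moved from about (6.8, 7.3) to (7.6, 5.6), a distance of √(0.8² + 1.7²) ≈ 1.9.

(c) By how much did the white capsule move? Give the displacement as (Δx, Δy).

(-2.6, -2.1)

From the two frames, the white capsule sits at roughly (9.7, 5.5) before and (7.1, 3.4) after.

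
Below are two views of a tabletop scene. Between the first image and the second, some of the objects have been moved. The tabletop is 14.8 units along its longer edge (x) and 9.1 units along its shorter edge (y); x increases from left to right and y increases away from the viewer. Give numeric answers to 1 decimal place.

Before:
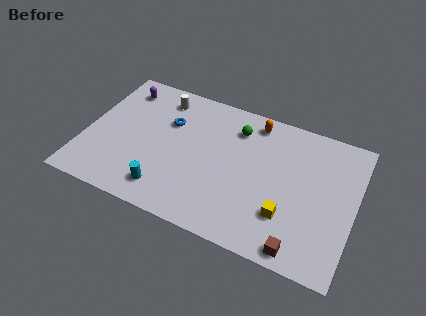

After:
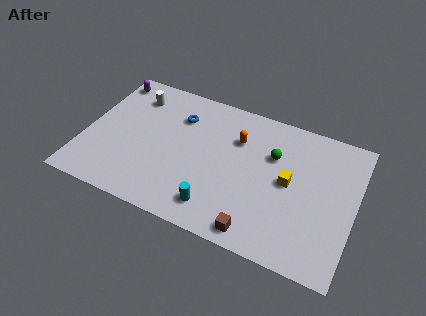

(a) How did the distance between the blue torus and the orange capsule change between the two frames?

-1.6

They were about 4.9 units apart before and 3.3 after — 1.6 units closer together.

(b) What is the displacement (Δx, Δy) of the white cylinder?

(-1.5, -0.4)

From the two frames, the white cylinder sits at roughly (3.8, 7.6) before and (2.3, 7.2) after.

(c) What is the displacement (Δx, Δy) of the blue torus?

(0.5, 0.6)

The blue torus was at about (4.4, 6.1) and moved to about (4.9, 6.7).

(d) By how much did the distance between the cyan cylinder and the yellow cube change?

-1.8

The distance was about 6.6 in the first image and 4.8 in the second, so they moved 1.8 units closer together.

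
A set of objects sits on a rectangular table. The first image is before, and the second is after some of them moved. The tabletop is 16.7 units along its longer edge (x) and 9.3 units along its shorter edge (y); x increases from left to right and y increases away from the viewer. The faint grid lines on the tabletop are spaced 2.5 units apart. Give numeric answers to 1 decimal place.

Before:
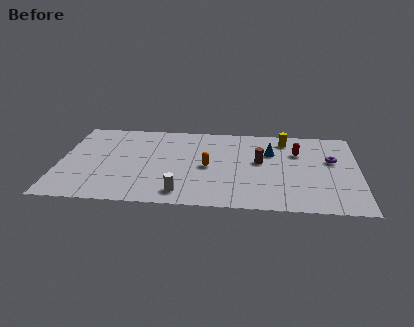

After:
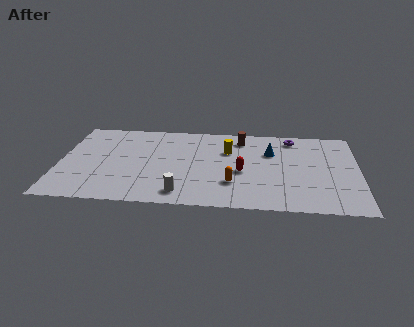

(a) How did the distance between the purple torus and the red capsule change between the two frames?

+2.9

They were about 2.0 units apart before and 4.9 after — 2.9 units further apart.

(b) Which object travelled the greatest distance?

the red capsule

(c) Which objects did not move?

the white cylinder and the blue cone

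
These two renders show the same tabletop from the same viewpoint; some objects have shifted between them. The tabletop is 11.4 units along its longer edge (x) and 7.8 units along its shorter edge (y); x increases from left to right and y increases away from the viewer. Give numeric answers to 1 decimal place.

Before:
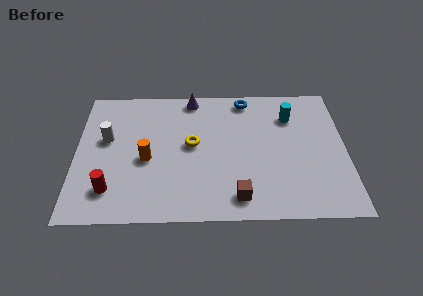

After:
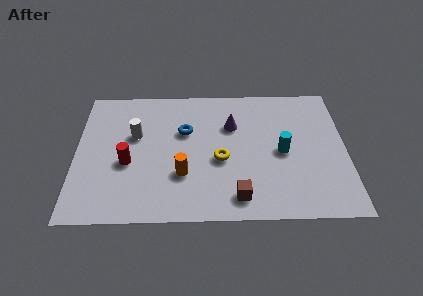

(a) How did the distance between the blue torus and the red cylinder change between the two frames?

-4.7

They were about 7.7 units apart before and 3.0 after — 4.7 units closer together.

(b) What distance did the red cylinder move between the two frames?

1.7

The red cylinder was near (1.5, 1.7) before and (2.2, 3.2) after, so it travelled √(0.7² + 1.5²) ≈ 1.7 units.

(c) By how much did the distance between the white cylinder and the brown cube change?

-0.9

Before: roughly 6.5 units apart; after: 5.6. That's 0.9 units closer together.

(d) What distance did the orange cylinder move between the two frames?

1.7

From (3.0, 3.4) to (4.5, 2.5), the orange cylinder covered √(1.5² + 0.9²) ≈ 1.7 units.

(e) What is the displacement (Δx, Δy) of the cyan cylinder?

(-0.4, -2.1)

From the two frames, the cyan cylinder sits at roughly (9.1, 5.8) before and (8.7, 3.7) after.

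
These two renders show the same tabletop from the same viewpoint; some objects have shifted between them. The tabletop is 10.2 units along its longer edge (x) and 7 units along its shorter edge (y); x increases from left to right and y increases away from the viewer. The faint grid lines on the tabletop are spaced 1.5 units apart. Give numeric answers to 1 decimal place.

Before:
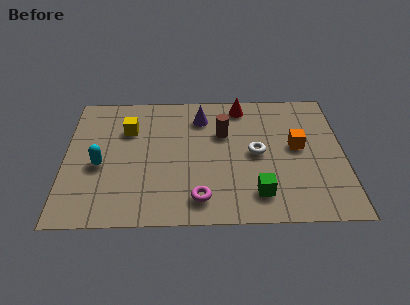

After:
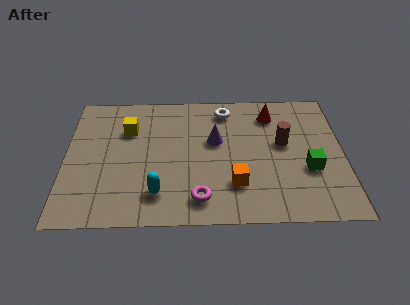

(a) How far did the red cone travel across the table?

1.2

The red cone was near (6.5, 6.1) before and (7.6, 5.6) after, so it travelled √(1.1² + 0.5²) ≈ 1.2 units.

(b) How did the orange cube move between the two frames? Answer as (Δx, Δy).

(-2.3, -1.9)

From the two frames, the orange cube sits at roughly (8.5, 3.8) before and (6.2, 1.9) after.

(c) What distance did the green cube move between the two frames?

2.2

From (7.0, 1.4) to (8.9, 2.6), the green cube covered √(1.9² + 1.2²) ≈ 2.2 units.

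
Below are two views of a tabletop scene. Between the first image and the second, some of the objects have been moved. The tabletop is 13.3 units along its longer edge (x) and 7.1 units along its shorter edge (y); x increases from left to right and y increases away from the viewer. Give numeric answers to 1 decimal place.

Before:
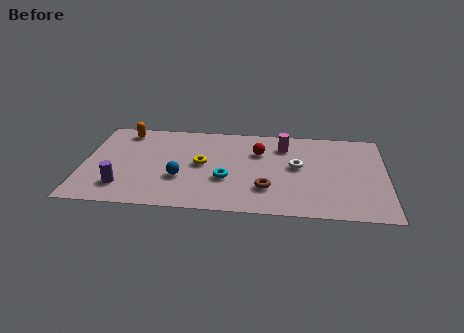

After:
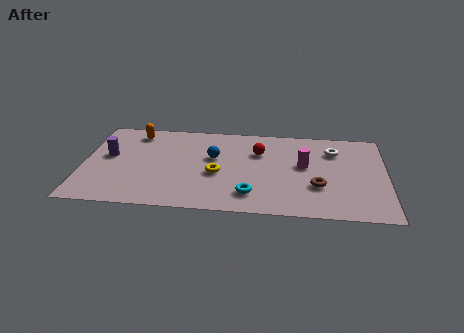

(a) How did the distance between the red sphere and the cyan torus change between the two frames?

+0.7

Before: roughly 2.7 units apart; after: 3.4. That's 0.7 units further apart.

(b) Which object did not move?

the red sphere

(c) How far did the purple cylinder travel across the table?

2.5

The purple cylinder moved from about (1.8, 1.6) to (1.1, 4.0), a distance of √(0.7² + 2.4²) ≈ 2.5.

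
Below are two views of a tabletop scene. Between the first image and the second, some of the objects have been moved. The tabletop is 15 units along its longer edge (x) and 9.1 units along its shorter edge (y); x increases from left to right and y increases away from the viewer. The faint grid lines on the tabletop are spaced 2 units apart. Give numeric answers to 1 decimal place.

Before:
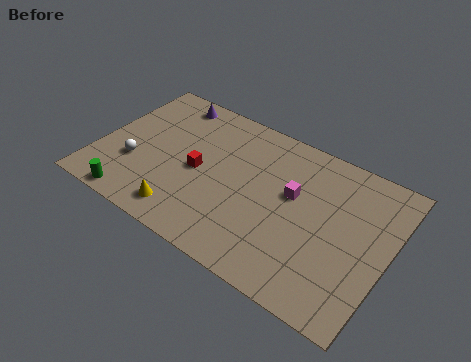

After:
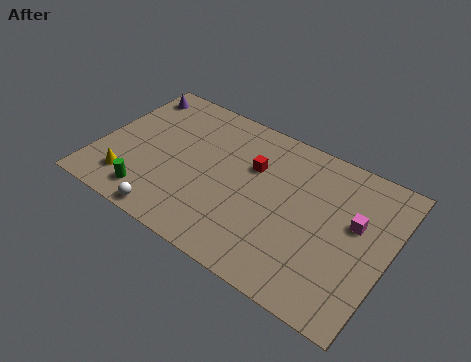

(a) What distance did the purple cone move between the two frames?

1.9

From (2.9, 8.0) to (1.0, 7.7), the purple cone covered √(1.9² + 0.3²) ≈ 1.9 units.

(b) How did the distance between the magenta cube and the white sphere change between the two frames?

+1.6

The distance was about 8.3 in the first image and 9.9 in the second, so they moved 1.6 units further apart.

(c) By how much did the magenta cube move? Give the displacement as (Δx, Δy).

(3.2, 0.0)

From the two frames, the magenta cube sits at roughly (10.0, 5.4) before and (13.2, 5.4) after.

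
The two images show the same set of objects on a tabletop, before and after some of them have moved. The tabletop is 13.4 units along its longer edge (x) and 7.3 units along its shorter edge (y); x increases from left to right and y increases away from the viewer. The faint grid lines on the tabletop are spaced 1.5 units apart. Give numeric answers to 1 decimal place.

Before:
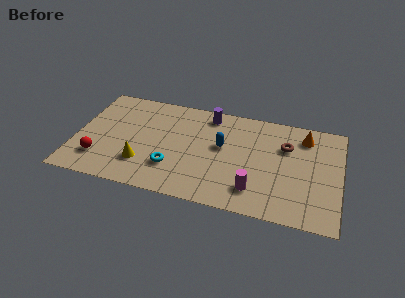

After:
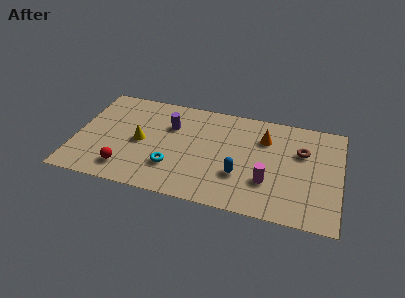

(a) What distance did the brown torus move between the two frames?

0.8

The brown torus moved from about (10.6, 5.0) to (11.4, 4.8), a distance of √(0.8² + 0.2²) ≈ 0.8.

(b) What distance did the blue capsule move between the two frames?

2.1

The blue capsule was near (7.4, 4.2) before and (8.4, 2.4) after, so it travelled √(1.0² + 1.8²) ≈ 2.1 units.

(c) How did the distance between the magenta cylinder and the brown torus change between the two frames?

-0.7

The distance was about 3.7 in the first image and 3.0 in the second, so they moved 0.7 units closer together.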